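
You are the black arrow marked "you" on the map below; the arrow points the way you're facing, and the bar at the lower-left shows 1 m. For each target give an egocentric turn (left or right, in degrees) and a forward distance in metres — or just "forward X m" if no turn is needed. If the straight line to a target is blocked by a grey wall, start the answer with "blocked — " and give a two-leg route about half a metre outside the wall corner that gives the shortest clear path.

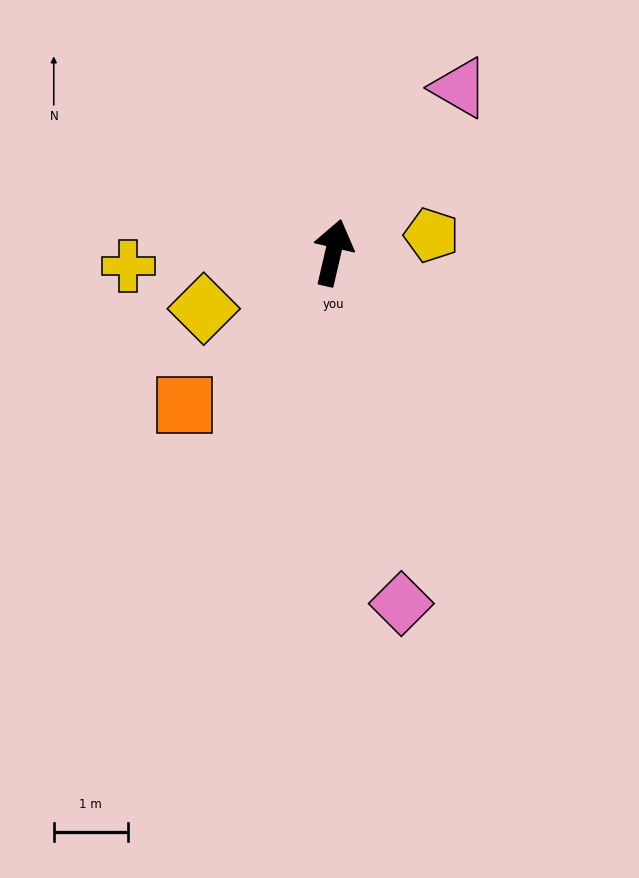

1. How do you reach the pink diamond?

turn right 156°, forward 4.8 m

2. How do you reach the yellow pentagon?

turn right 67°, forward 1.4 m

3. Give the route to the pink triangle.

turn right 24°, forward 2.8 m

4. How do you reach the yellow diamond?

turn left 126°, forward 1.9 m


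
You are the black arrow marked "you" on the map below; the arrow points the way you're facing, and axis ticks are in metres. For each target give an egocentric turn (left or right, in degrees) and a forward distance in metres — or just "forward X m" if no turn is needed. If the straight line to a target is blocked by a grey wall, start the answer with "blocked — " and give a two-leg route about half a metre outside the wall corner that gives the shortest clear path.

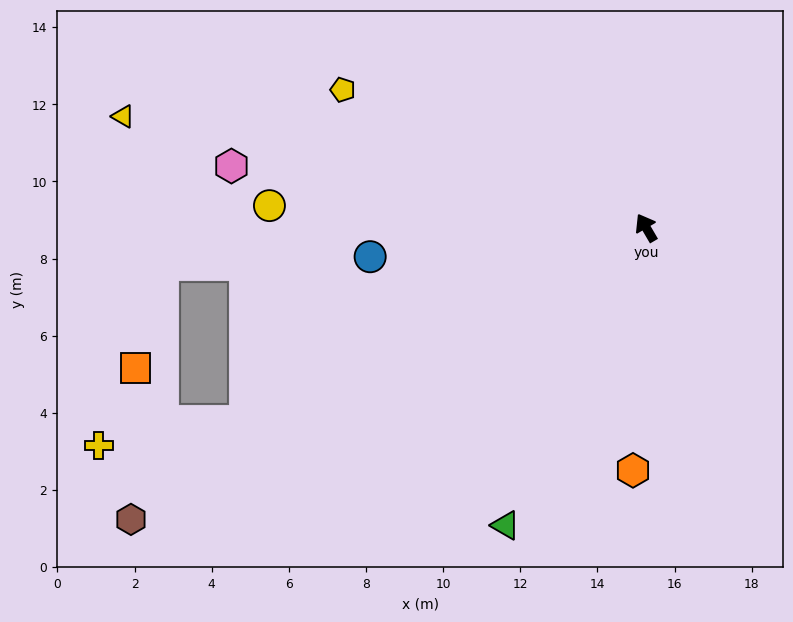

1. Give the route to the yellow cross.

blocked — turn left 85°, forward 11.5 m, then turn right 16°, forward 3.9 m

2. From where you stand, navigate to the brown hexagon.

turn left 89°, forward 15.4 m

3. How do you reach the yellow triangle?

turn left 48°, forward 13.9 m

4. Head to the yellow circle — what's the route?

turn left 56°, forward 9.8 m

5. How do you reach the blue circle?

turn left 66°, forward 7.2 m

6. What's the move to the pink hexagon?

turn left 51°, forward 10.9 m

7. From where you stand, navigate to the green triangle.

turn left 124°, forward 8.5 m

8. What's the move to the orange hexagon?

turn left 147°, forward 6.3 m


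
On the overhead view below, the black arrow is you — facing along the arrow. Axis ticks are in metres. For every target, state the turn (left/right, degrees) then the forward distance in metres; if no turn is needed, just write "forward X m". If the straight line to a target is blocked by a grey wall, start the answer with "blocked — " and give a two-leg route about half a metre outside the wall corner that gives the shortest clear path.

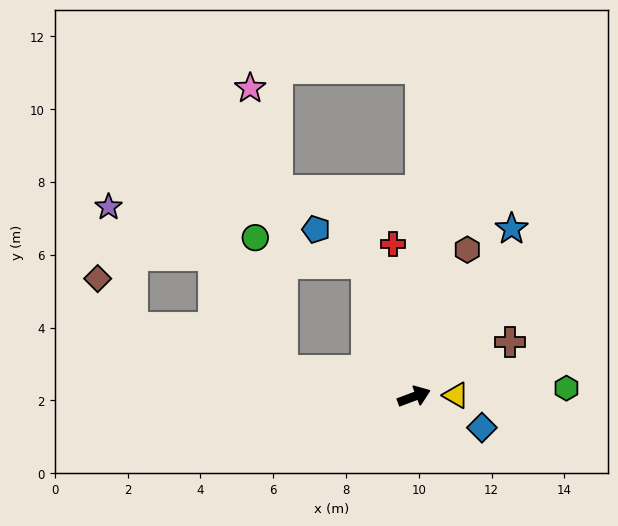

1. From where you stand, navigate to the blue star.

turn left 39°, forward 5.3 m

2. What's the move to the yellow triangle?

turn right 19°, forward 1.2 m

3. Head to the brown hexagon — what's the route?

turn left 49°, forward 4.3 m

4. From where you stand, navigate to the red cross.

turn left 77°, forward 4.2 m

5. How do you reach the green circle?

blocked — turn left 89°, forward 3.9 m, then turn left 57°, forward 3.1 m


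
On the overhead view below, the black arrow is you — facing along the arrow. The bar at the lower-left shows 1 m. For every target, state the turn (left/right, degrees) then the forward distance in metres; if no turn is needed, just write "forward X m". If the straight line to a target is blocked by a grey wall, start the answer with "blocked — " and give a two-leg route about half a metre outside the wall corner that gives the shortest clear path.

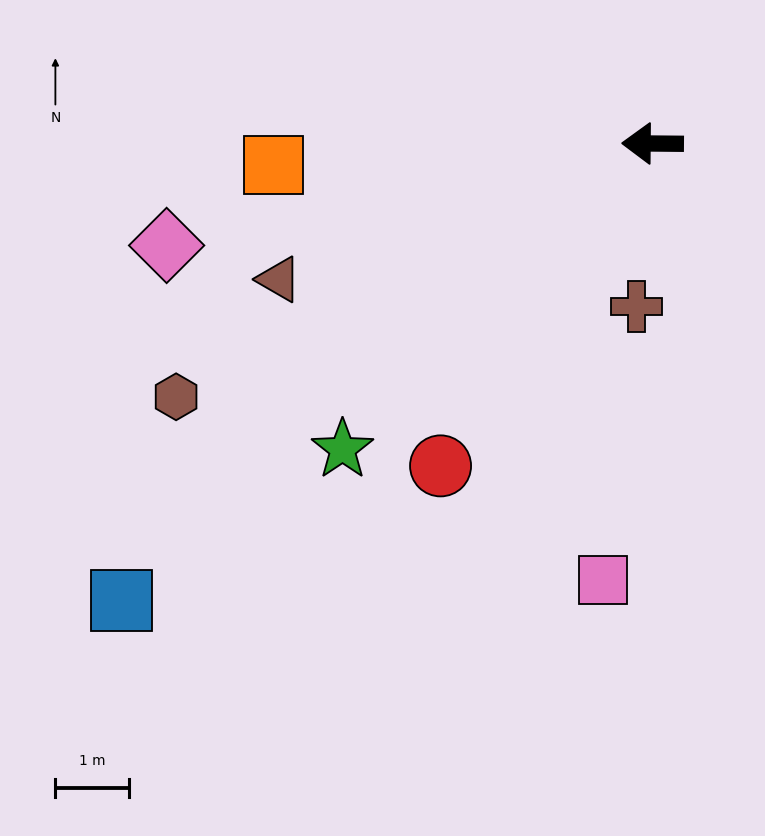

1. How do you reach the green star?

turn left 45°, forward 5.9 m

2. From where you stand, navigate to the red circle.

turn left 57°, forward 5.2 m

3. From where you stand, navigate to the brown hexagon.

turn left 29°, forward 7.3 m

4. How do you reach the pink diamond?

turn left 12°, forward 6.7 m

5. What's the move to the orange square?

turn left 4°, forward 5.1 m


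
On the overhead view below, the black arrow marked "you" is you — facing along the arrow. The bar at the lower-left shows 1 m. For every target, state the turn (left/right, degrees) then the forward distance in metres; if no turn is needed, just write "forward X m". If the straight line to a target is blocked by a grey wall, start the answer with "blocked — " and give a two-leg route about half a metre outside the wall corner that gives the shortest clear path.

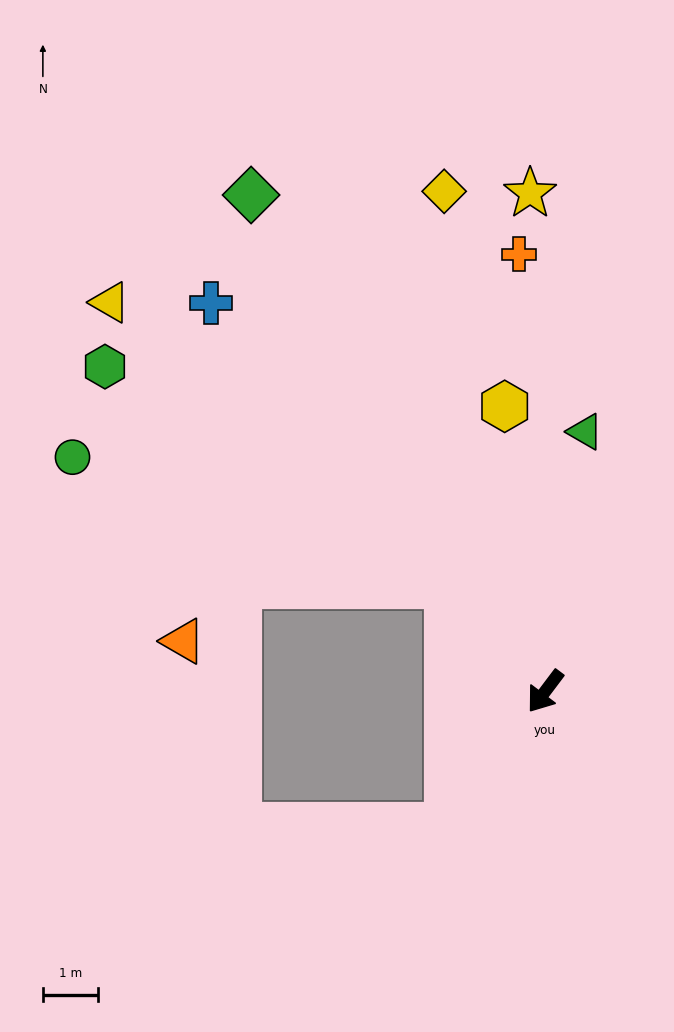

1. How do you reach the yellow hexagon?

turn right 135°, forward 5.2 m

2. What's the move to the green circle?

blocked — turn right 100°, forward 2.6 m, then turn left 28°, forward 7.2 m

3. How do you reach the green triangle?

turn right 152°, forward 4.7 m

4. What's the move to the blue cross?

turn right 102°, forward 9.2 m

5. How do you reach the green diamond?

turn right 112°, forward 10.4 m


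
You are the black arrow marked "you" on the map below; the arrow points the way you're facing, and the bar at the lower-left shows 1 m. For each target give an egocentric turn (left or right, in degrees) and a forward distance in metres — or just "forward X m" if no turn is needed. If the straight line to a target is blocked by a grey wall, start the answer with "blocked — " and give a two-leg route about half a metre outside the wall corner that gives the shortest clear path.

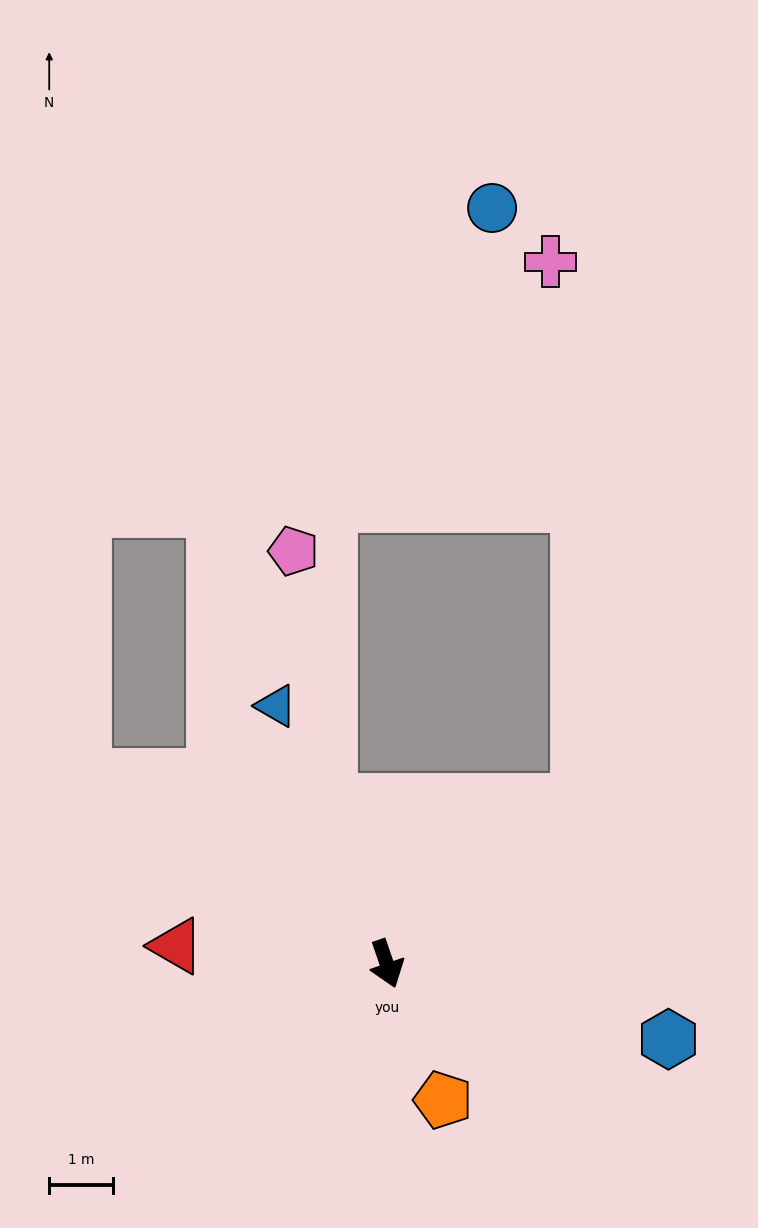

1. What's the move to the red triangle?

turn right 114°, forward 3.3 m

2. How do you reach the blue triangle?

turn right 176°, forward 4.4 m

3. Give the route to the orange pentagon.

turn left 3°, forward 2.3 m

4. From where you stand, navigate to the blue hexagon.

turn left 56°, forward 4.6 m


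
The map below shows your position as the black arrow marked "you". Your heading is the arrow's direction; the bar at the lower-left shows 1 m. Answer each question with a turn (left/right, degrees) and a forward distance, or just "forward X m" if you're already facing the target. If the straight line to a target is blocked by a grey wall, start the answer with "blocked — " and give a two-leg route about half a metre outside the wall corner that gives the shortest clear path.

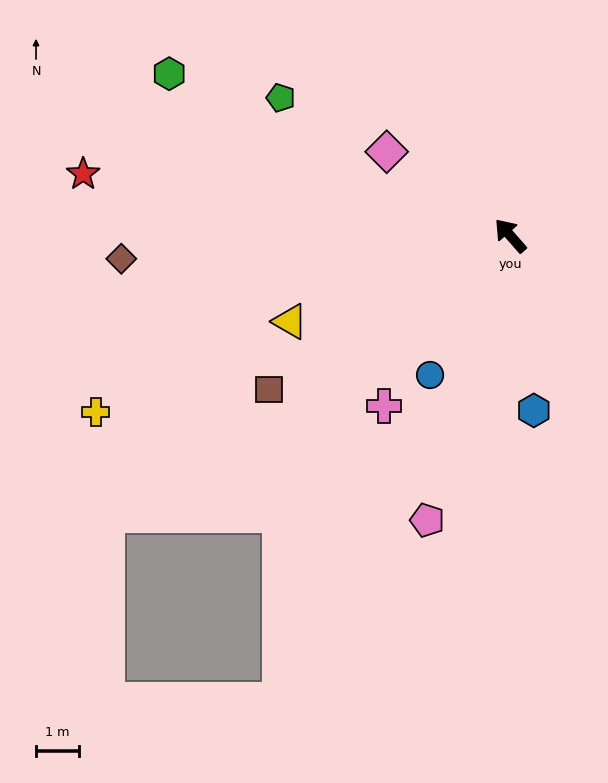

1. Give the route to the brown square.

turn left 81°, forward 6.6 m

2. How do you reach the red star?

turn left 41°, forward 10.0 m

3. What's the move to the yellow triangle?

turn left 70°, forward 5.5 m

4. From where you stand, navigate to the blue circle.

turn left 109°, forward 3.7 m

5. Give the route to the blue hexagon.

turn left 146°, forward 4.1 m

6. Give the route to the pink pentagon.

turn left 122°, forward 6.9 m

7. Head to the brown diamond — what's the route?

turn left 52°, forward 9.0 m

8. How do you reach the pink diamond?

turn left 15°, forward 3.5 m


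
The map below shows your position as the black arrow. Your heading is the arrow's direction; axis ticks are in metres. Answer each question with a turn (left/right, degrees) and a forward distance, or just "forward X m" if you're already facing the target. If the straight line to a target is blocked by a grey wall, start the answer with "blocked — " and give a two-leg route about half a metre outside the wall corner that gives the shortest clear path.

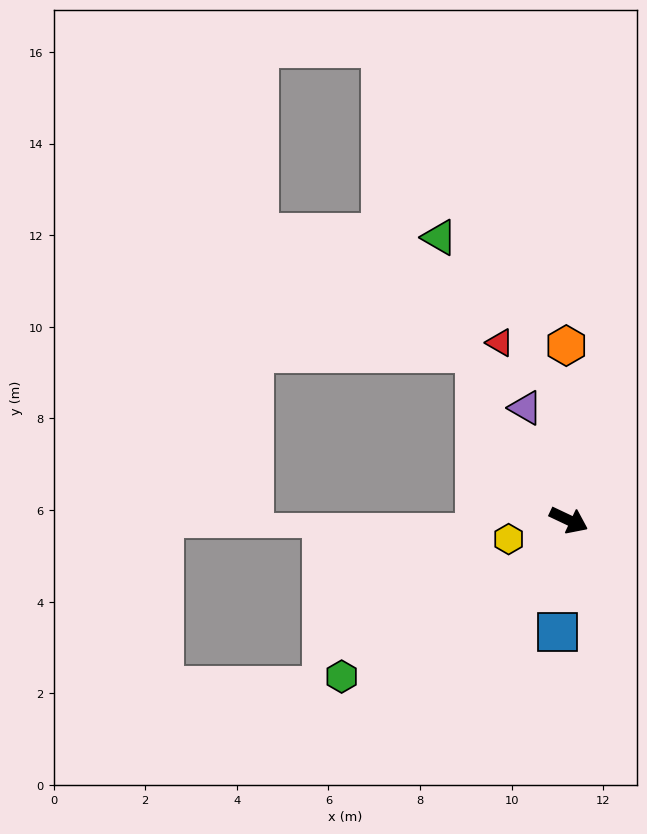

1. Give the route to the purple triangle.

turn left 136°, forward 2.6 m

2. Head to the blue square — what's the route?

turn right 70°, forward 2.5 m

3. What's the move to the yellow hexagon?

turn right 137°, forward 1.4 m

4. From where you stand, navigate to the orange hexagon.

turn left 116°, forward 3.8 m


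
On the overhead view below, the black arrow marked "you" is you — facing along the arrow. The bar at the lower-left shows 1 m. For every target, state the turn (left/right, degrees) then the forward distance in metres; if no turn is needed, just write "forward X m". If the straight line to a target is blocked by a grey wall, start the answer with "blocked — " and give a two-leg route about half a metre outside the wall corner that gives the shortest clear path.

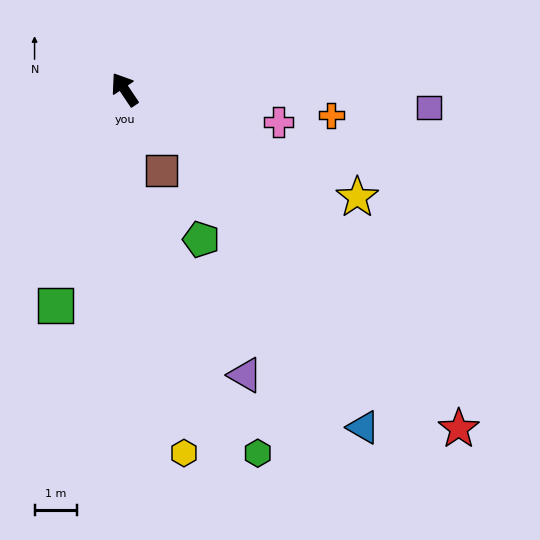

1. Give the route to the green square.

turn left 128°, forward 5.3 m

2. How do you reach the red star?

turn right 169°, forward 11.1 m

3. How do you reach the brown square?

turn left 170°, forward 2.1 m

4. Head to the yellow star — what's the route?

turn right 149°, forward 6.0 m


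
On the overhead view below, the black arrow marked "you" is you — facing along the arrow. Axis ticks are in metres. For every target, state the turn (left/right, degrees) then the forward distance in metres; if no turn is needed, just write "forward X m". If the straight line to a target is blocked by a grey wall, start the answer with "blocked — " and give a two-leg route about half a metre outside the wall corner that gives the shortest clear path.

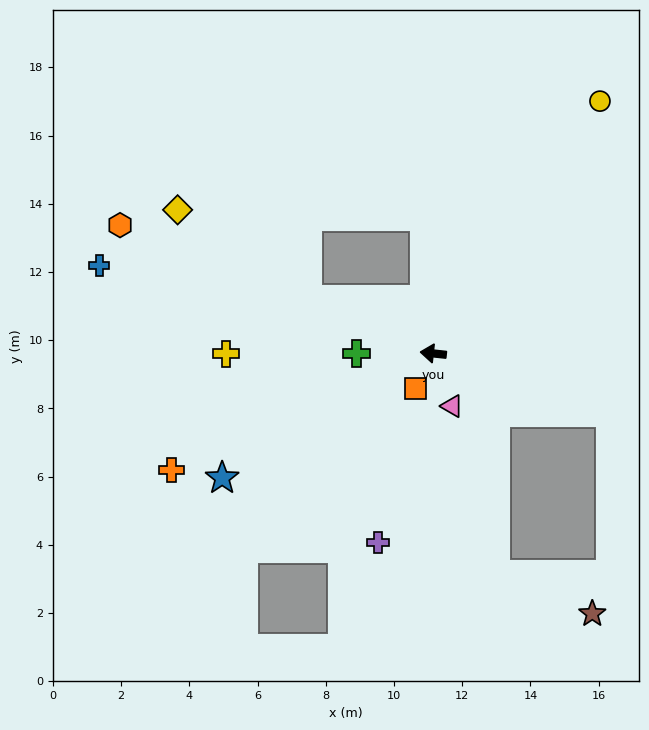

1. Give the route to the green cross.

turn left 6°, forward 2.3 m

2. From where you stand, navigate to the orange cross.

turn left 30°, forward 8.4 m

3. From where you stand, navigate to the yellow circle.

turn right 117°, forward 8.9 m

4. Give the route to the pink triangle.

turn left 116°, forward 1.6 m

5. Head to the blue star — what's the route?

turn left 37°, forward 7.2 m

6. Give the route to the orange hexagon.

turn right 16°, forward 9.9 m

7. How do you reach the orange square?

turn left 69°, forward 1.1 m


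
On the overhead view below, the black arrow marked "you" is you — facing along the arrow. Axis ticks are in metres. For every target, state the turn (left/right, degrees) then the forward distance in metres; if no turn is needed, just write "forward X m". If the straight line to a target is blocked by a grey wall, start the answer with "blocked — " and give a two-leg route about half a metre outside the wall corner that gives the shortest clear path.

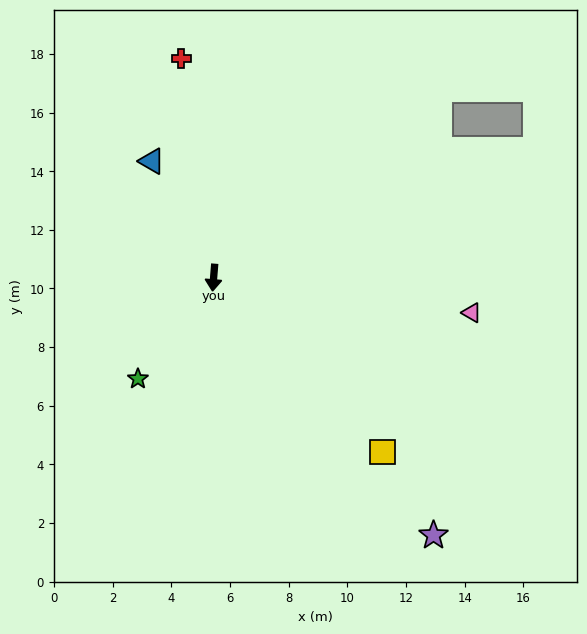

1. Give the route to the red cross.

turn right 167°, forward 7.6 m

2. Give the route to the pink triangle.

turn left 87°, forward 8.9 m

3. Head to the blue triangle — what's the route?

turn right 147°, forward 4.5 m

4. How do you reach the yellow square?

turn left 49°, forward 8.3 m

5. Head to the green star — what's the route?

turn right 32°, forward 4.3 m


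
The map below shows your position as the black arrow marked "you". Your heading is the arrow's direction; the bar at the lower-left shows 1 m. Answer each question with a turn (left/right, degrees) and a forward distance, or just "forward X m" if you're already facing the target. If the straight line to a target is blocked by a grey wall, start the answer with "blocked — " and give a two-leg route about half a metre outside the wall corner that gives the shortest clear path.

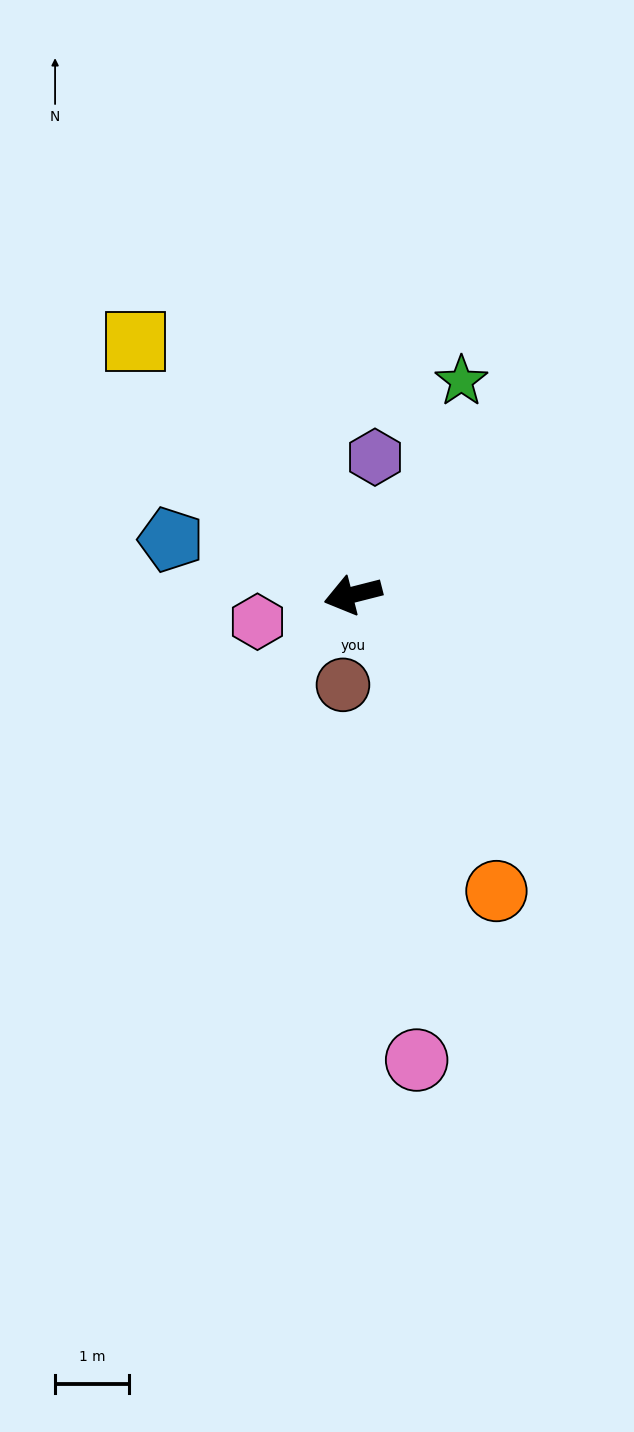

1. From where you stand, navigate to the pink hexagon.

forward 1.4 m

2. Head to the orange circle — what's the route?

turn left 102°, forward 4.5 m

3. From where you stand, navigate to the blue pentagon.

turn right 31°, forward 2.6 m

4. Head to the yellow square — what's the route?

turn right 64°, forward 4.5 m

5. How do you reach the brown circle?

turn left 69°, forward 1.2 m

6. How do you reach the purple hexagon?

turn right 113°, forward 1.9 m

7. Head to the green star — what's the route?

turn right 131°, forward 3.3 m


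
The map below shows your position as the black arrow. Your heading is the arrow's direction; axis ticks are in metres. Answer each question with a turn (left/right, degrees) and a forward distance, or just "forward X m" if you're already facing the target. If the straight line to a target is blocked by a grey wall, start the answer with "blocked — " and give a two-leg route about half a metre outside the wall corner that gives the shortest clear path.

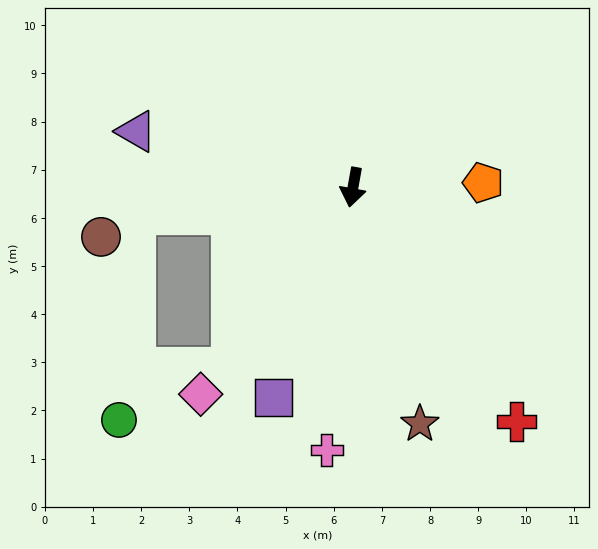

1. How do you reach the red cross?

turn left 45°, forward 5.9 m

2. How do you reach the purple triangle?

turn right 94°, forward 4.6 m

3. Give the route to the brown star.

turn left 26°, forward 5.1 m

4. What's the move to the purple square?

turn right 11°, forward 4.7 m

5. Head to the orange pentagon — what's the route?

turn left 102°, forward 2.7 m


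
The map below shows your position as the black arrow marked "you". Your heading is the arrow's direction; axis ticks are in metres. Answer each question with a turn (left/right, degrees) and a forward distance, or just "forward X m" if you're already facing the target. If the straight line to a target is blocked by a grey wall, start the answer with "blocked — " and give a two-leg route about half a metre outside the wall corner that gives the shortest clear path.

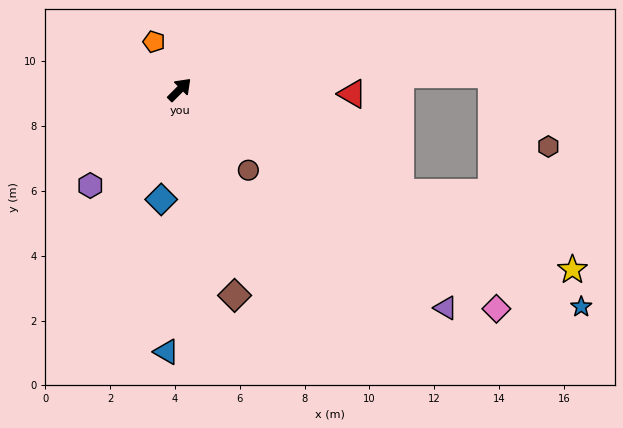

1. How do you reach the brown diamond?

turn right 120°, forward 6.6 m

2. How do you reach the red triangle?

turn right 46°, forward 5.3 m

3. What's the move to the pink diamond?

turn right 80°, forward 11.9 m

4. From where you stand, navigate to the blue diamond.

turn right 145°, forward 3.4 m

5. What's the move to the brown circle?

turn right 95°, forward 3.3 m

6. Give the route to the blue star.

turn right 73°, forward 14.1 m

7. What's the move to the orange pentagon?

turn left 73°, forward 1.7 m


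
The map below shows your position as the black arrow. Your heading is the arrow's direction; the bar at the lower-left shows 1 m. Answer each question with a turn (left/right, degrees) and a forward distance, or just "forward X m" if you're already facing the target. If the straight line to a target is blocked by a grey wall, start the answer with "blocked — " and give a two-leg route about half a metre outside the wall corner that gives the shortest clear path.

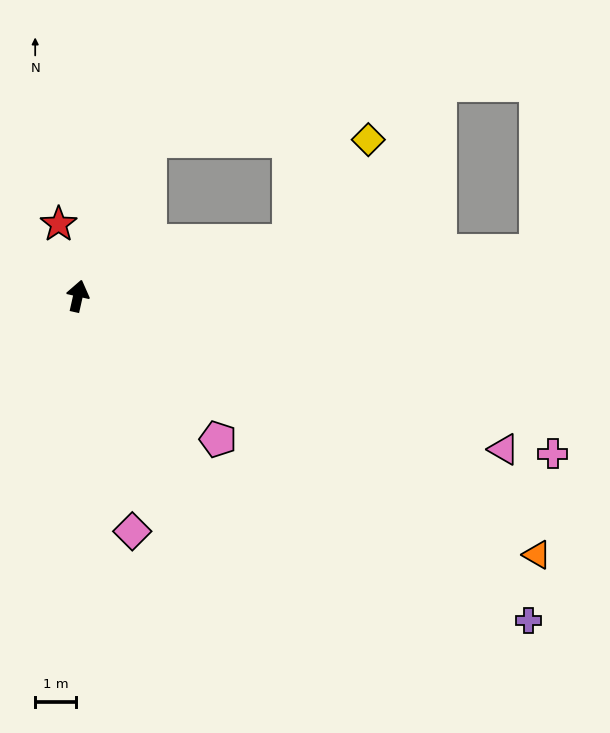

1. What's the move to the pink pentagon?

turn right 123°, forward 4.9 m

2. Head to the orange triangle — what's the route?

turn right 107°, forward 12.9 m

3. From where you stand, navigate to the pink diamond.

turn right 154°, forward 5.9 m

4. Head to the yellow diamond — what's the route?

blocked — turn right 63°, forward 5.3 m, then turn left 38°, forward 3.1 m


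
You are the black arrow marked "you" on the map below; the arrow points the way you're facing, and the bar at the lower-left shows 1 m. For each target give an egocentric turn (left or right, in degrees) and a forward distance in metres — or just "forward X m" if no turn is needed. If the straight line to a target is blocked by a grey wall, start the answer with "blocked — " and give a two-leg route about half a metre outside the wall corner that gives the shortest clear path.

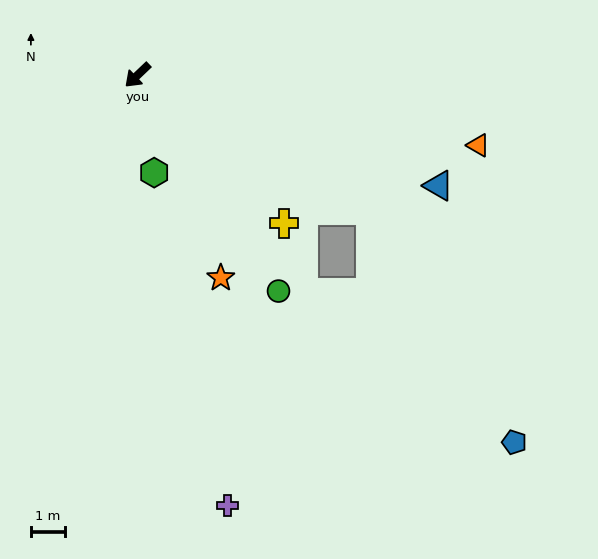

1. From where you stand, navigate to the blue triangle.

turn left 116°, forward 9.4 m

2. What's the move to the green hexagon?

turn left 56°, forward 2.9 m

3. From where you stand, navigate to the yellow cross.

turn left 91°, forward 6.1 m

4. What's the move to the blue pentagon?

blocked — turn left 84°, forward 8.1 m, then turn left 17°, forward 7.6 m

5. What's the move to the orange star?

turn left 69°, forward 6.5 m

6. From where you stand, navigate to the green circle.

turn left 80°, forward 7.6 m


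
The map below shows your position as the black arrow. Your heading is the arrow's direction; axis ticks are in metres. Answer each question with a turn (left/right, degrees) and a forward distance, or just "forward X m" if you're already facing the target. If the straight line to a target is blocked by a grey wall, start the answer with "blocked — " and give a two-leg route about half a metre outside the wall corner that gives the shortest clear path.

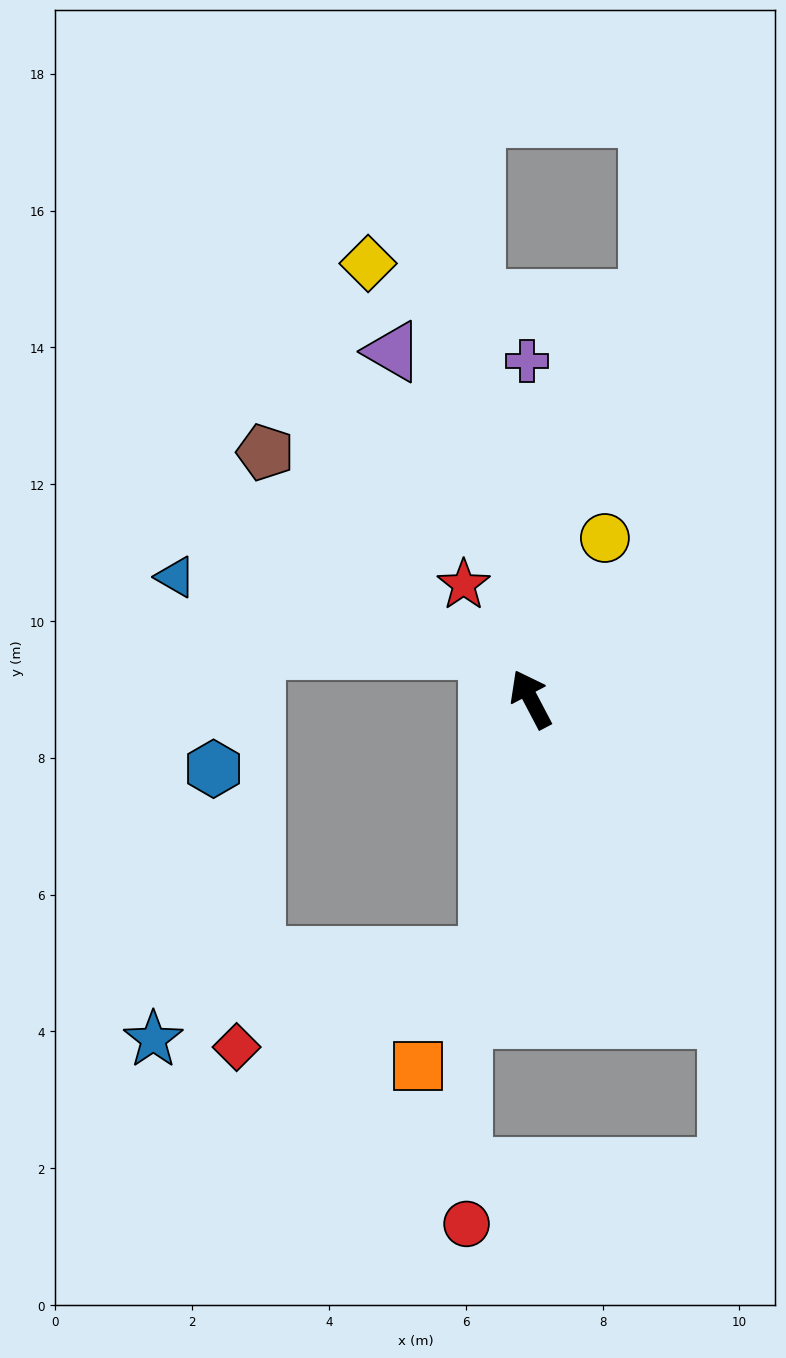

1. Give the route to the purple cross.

turn right 27°, forward 4.9 m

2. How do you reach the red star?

turn left 3°, forward 1.9 m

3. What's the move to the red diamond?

blocked — turn left 143°, forward 3.8 m, then turn right 61°, forward 3.9 m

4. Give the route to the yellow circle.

turn right 52°, forward 2.6 m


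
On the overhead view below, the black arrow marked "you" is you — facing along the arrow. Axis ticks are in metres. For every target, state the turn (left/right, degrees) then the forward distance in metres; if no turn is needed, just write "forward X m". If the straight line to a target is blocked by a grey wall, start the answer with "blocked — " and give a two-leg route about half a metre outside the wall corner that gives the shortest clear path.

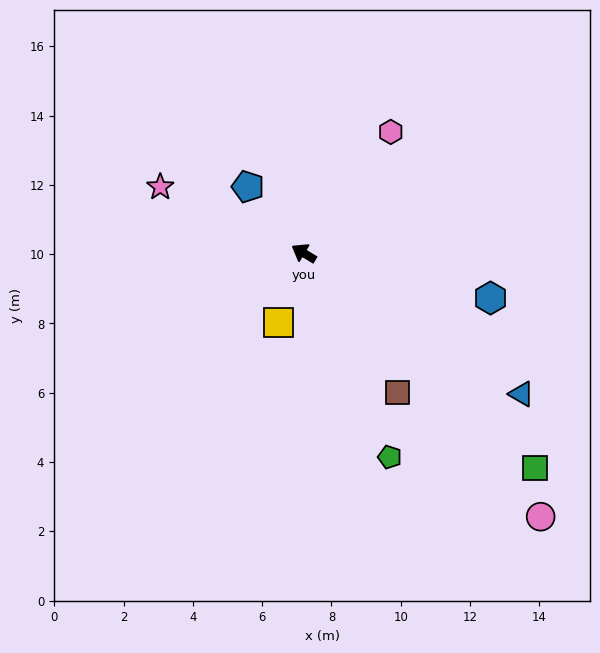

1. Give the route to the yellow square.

turn left 101°, forward 2.1 m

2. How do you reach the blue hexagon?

turn right 162°, forward 5.5 m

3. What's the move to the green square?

turn left 168°, forward 9.1 m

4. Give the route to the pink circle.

turn left 163°, forward 10.2 m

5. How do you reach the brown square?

turn left 155°, forward 4.9 m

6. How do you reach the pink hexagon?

turn right 95°, forward 4.3 m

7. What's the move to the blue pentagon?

turn right 19°, forward 2.5 m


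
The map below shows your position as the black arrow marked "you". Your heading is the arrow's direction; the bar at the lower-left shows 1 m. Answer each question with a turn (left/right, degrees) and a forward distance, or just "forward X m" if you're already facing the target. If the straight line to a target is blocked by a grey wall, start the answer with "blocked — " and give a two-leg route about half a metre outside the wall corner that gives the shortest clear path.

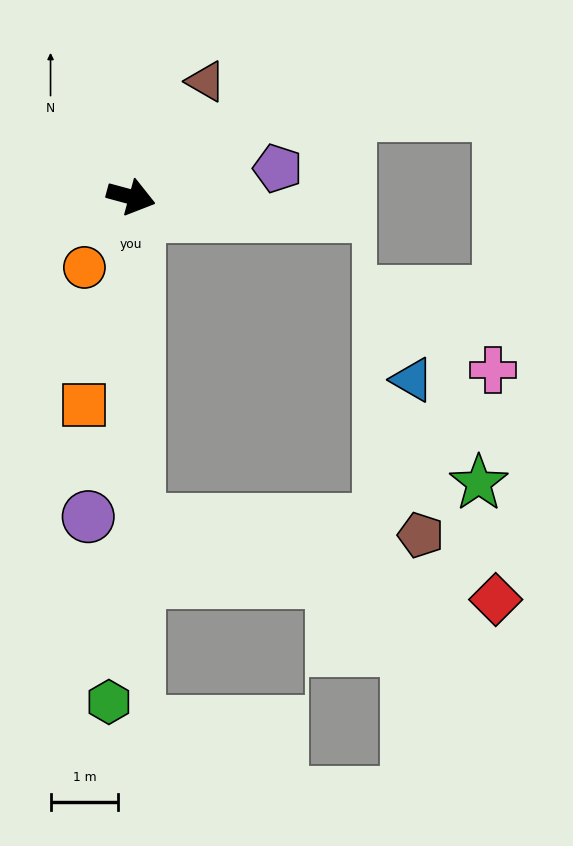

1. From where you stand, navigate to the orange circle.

turn right 108°, forward 1.2 m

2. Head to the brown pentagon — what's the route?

blocked — turn right 74°, forward 4.8 m, then turn left 87°, forward 4.2 m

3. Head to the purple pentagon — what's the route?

turn left 26°, forward 2.2 m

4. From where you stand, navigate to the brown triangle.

turn left 72°, forward 2.0 m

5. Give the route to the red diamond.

blocked — turn right 74°, forward 4.8 m, then turn left 77°, forward 5.4 m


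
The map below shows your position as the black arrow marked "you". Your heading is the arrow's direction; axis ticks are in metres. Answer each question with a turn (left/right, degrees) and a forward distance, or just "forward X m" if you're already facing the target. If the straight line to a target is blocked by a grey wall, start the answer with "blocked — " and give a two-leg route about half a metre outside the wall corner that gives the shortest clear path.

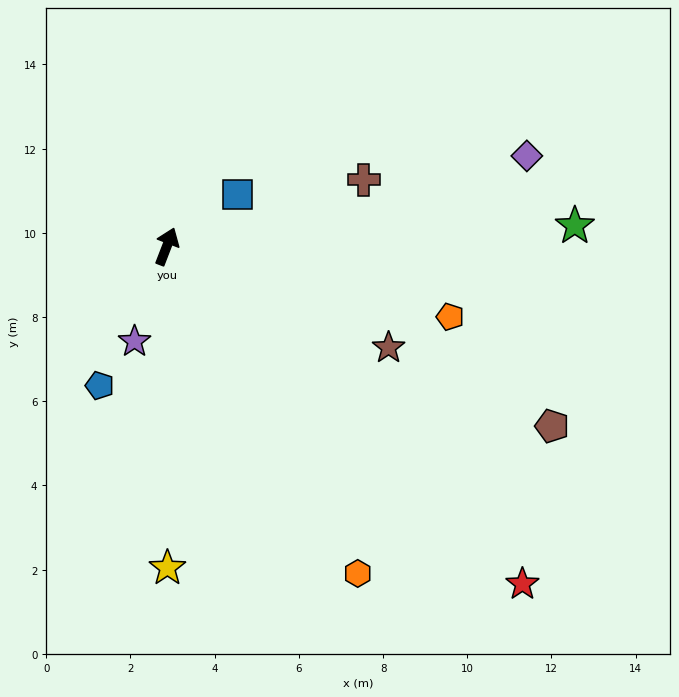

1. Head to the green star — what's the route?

turn right 66°, forward 9.7 m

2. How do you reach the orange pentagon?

turn right 83°, forward 6.9 m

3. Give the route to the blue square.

turn right 33°, forward 2.1 m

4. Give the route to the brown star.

turn right 93°, forward 5.8 m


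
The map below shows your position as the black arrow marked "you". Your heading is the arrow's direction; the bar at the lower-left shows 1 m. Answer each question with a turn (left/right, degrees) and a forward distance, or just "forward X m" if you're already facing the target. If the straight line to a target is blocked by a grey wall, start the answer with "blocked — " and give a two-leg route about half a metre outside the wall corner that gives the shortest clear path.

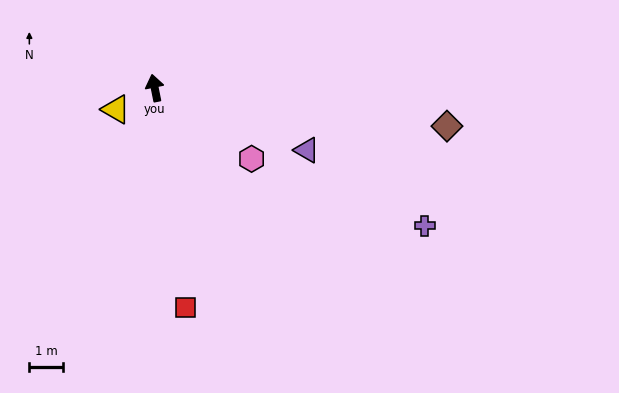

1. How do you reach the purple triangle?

turn right 124°, forward 4.9 m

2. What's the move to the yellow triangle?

turn left 108°, forward 1.3 m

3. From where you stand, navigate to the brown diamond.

turn right 109°, forward 8.9 m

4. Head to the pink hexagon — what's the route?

turn right 138°, forward 3.6 m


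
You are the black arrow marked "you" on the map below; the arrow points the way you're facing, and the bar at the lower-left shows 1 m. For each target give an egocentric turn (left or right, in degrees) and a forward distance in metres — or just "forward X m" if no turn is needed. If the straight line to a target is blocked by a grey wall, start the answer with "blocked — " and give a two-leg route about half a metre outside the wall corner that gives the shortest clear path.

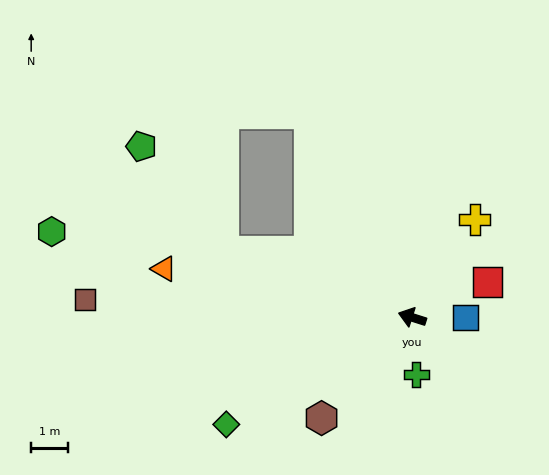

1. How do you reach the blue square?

turn right 162°, forward 1.4 m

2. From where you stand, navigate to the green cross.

turn left 112°, forward 1.5 m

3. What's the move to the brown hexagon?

turn left 66°, forward 3.7 m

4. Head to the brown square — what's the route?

turn left 15°, forward 8.8 m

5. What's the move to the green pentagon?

blocked — forward 5.4 m, then turn right 35°, forward 3.6 m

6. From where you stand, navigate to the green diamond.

turn left 48°, forward 5.8 m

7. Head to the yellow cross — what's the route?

turn right 105°, forward 3.1 m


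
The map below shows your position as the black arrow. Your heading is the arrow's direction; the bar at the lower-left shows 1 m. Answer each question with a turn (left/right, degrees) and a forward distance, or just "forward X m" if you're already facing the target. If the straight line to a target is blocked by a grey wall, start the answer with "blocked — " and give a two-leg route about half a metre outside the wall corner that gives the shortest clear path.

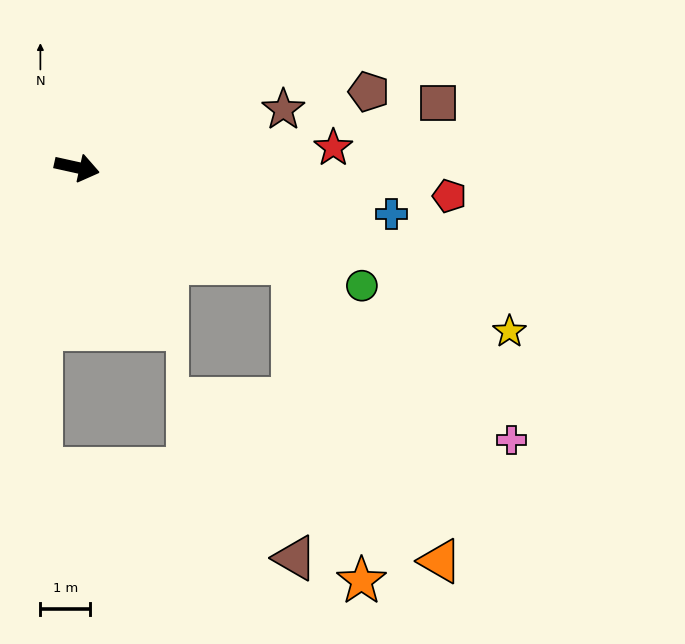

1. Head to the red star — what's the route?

turn left 17°, forward 5.1 m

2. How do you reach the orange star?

blocked — turn right 12°, forward 4.7 m, then turn right 53°, forward 6.5 m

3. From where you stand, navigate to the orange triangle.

blocked — turn right 12°, forward 4.7 m, then turn right 39°, forward 6.6 m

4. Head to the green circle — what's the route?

turn right 10°, forward 6.2 m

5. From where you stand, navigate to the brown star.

turn left 28°, forward 4.3 m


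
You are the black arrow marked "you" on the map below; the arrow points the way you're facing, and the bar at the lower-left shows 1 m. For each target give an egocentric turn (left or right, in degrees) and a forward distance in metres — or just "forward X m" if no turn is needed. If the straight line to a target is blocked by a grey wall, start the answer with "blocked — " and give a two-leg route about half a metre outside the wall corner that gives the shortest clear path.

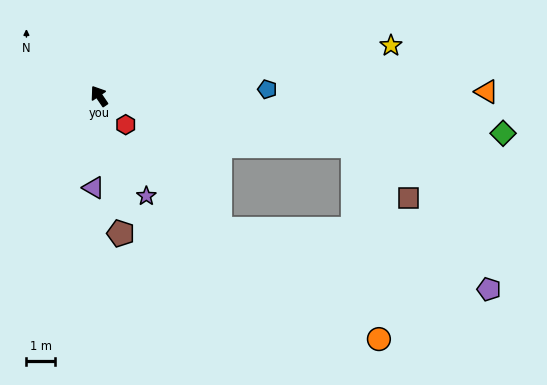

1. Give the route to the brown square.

blocked — turn right 135°, forward 9.0 m, then turn right 32°, forward 2.7 m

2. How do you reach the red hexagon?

turn right 171°, forward 1.4 m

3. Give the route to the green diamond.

turn right 130°, forward 14.2 m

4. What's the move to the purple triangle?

turn left 142°, forward 3.2 m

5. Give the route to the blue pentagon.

turn right 122°, forward 5.9 m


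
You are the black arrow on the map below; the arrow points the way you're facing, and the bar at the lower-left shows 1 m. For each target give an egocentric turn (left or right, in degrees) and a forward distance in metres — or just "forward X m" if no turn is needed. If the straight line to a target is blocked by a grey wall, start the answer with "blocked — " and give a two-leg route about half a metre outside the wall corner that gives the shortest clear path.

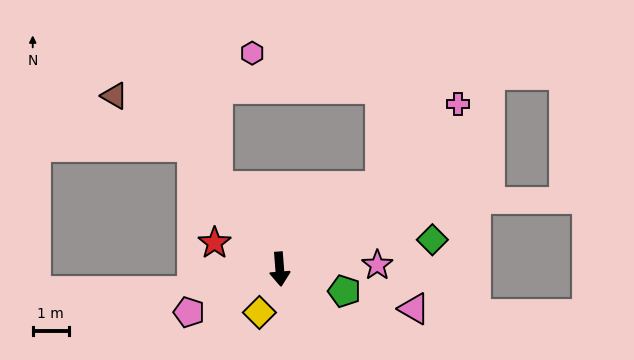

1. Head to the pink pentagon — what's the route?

turn right 69°, forward 2.8 m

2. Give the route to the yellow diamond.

turn right 29°, forward 1.3 m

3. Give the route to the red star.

turn right 116°, forward 2.0 m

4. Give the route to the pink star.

turn left 88°, forward 2.7 m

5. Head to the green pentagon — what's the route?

turn left 67°, forward 1.9 m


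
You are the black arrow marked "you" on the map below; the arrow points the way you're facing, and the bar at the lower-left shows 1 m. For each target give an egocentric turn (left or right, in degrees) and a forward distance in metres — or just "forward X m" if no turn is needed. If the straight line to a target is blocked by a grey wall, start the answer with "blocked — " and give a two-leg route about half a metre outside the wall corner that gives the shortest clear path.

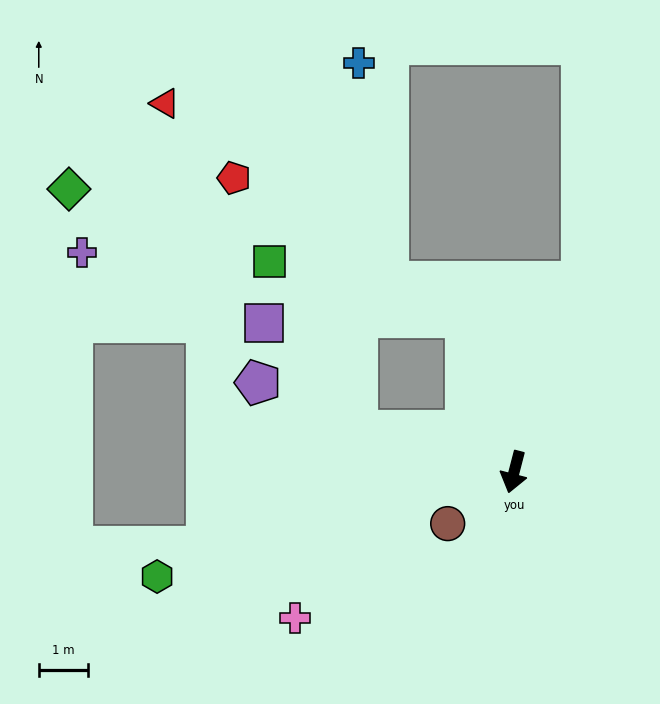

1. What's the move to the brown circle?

turn right 38°, forward 1.7 m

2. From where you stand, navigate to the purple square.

blocked — turn right 90°, forward 3.3 m, then turn right 35°, forward 2.9 m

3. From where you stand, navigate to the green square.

blocked — turn right 148°, forward 3.3 m, then turn left 57°, forward 4.2 m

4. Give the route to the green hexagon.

turn right 59°, forward 7.6 m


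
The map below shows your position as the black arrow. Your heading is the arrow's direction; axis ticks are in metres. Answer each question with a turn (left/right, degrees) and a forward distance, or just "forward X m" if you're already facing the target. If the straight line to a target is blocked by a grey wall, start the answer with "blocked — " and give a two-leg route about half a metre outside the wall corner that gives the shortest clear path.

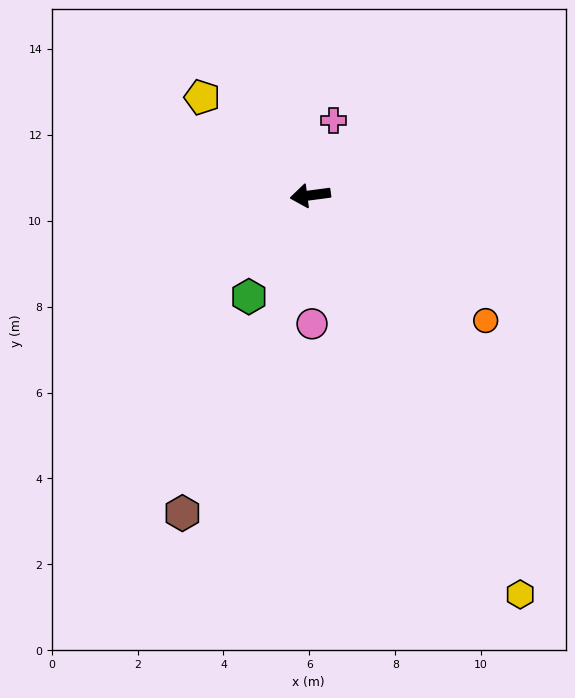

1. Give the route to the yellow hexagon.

turn left 110°, forward 10.5 m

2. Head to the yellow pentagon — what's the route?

turn right 50°, forward 3.4 m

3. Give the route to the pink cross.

turn right 115°, forward 1.8 m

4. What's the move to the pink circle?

turn left 83°, forward 3.0 m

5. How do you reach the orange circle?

turn left 137°, forward 5.0 m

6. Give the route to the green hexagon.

turn left 51°, forward 2.8 m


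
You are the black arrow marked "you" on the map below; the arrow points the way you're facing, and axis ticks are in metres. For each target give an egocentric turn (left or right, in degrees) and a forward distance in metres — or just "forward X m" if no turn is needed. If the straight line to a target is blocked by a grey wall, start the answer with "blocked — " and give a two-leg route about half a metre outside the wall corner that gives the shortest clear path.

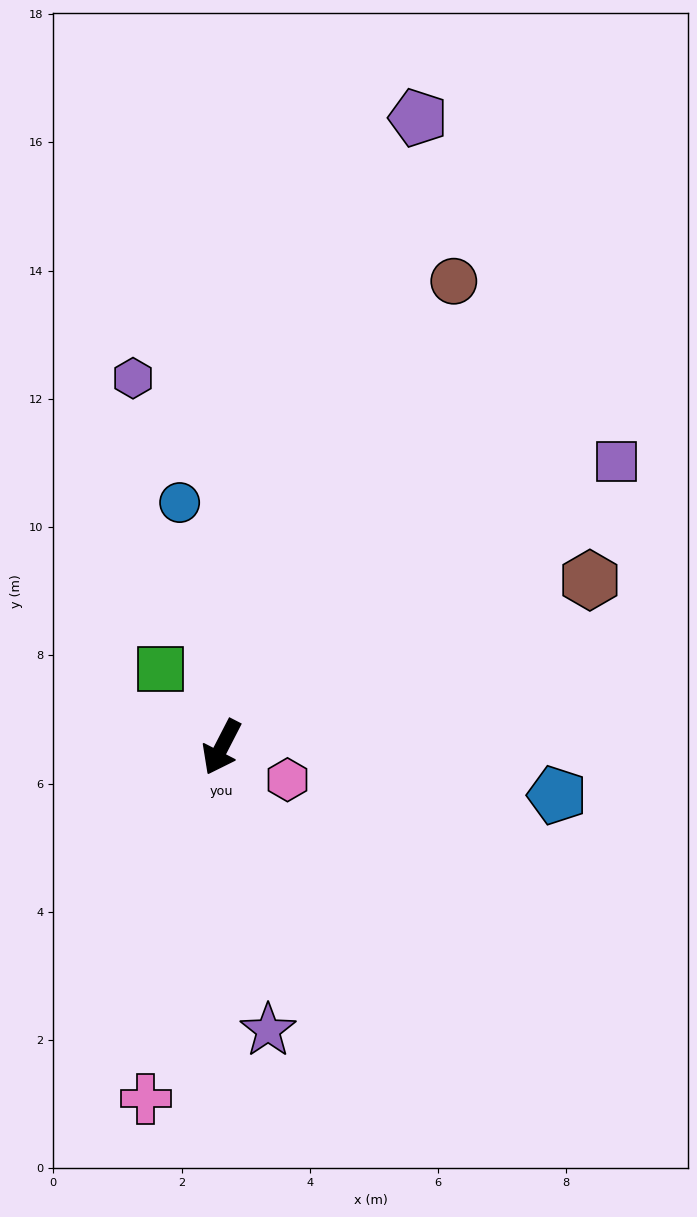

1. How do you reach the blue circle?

turn right 143°, forward 3.9 m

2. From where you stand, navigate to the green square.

turn right 115°, forward 1.6 m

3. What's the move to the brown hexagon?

turn left 142°, forward 6.3 m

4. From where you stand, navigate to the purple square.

turn left 153°, forward 7.6 m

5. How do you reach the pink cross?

turn left 15°, forward 5.6 m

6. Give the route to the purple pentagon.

turn right 170°, forward 10.3 m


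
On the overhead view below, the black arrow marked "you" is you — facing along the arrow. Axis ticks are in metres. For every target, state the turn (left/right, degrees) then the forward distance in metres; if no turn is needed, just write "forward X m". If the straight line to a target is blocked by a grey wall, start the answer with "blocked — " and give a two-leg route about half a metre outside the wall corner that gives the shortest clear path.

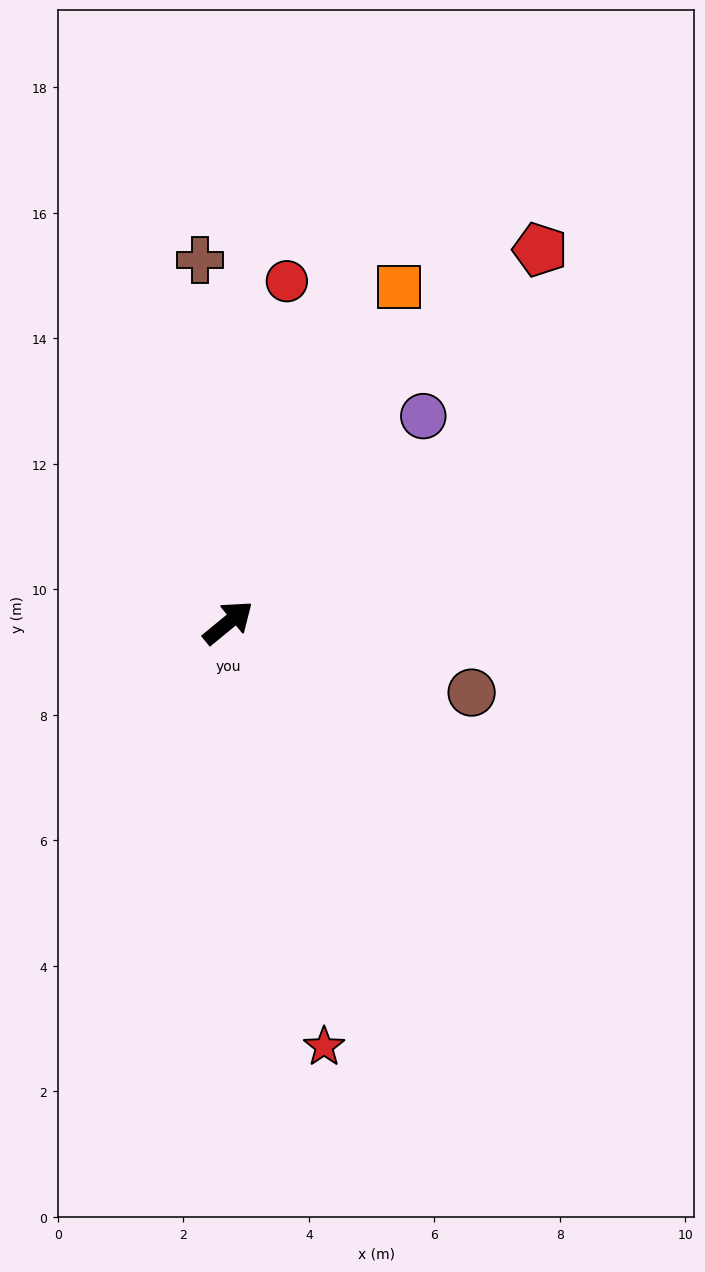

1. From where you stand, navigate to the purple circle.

turn left 7°, forward 4.5 m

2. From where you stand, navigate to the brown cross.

turn left 55°, forward 5.8 m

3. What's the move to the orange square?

turn left 24°, forward 6.0 m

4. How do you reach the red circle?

turn left 41°, forward 5.5 m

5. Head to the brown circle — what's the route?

turn right 55°, forward 4.0 m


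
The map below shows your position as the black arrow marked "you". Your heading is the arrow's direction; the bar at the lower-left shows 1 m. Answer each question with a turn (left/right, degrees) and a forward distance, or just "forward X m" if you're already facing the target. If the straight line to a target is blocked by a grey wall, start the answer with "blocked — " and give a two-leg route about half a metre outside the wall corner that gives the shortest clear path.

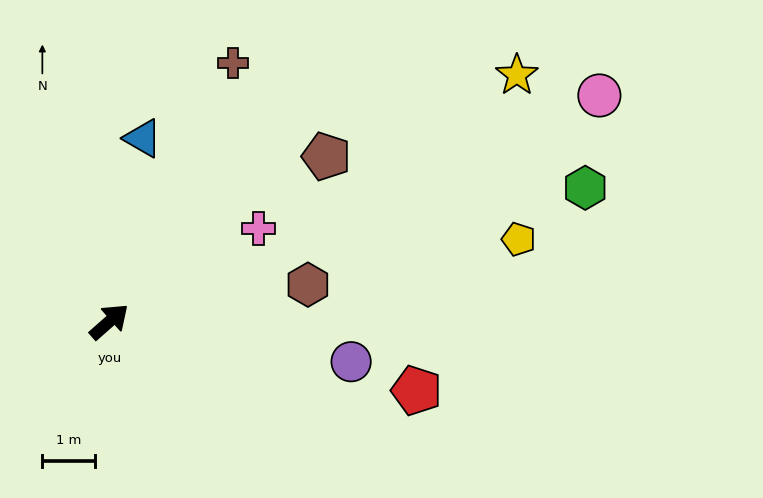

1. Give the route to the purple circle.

turn right 51°, forward 4.6 m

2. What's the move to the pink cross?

turn right 10°, forward 3.3 m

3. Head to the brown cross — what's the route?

turn left 23°, forward 5.4 m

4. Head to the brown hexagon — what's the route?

turn right 31°, forward 3.8 m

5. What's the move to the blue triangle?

turn left 38°, forward 3.5 m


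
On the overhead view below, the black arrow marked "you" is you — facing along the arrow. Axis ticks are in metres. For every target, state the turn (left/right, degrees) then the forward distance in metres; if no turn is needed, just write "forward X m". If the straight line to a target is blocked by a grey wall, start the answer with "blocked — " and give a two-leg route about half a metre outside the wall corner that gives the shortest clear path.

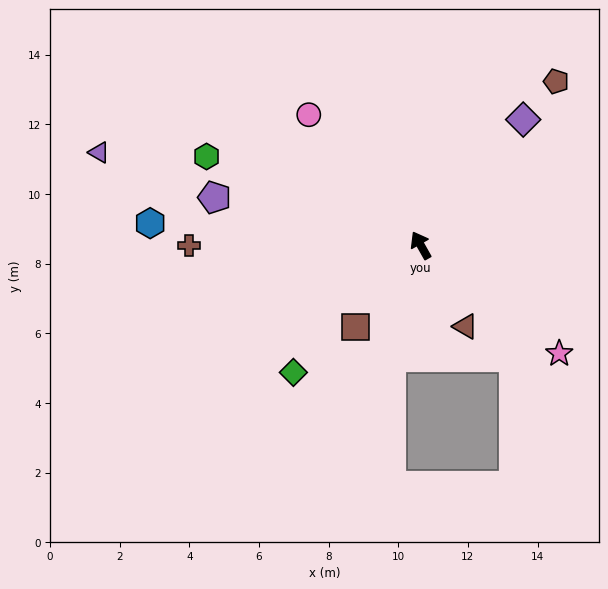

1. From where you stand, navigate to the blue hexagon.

turn left 56°, forward 7.8 m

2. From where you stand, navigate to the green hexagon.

turn left 38°, forward 6.7 m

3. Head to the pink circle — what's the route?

turn left 11°, forward 4.9 m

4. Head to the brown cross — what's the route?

turn left 61°, forward 6.6 m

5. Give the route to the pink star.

turn right 157°, forward 5.0 m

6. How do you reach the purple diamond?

turn right 69°, forward 4.7 m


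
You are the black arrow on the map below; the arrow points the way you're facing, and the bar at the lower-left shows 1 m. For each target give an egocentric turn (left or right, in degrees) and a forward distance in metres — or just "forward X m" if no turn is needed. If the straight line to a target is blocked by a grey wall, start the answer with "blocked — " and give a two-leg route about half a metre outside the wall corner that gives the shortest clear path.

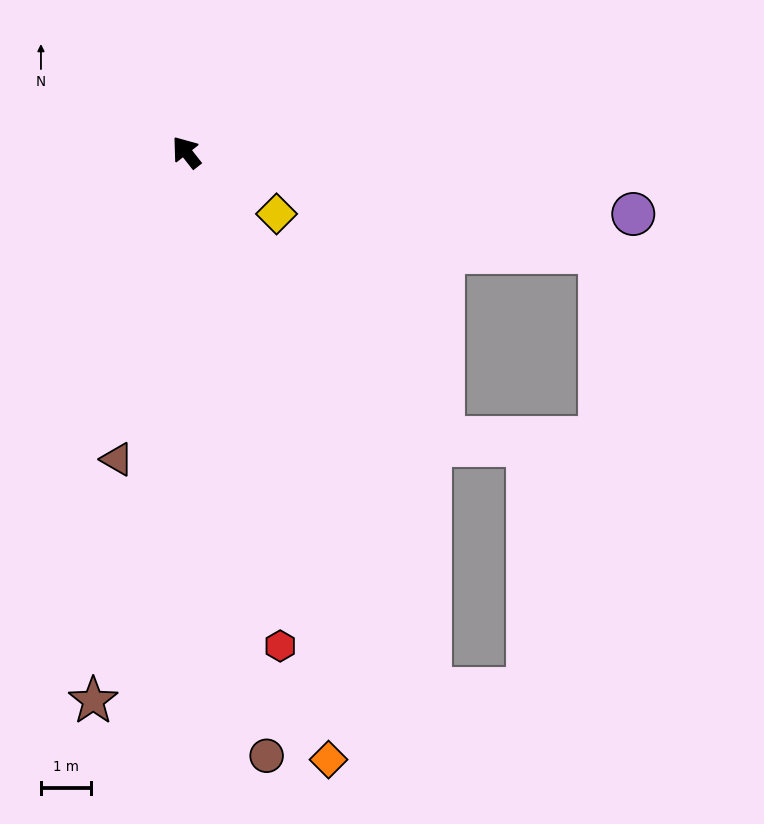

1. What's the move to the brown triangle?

turn left 129°, forward 6.3 m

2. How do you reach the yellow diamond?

turn right 162°, forward 2.2 m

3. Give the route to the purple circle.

turn right 136°, forward 9.0 m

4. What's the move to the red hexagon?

turn left 153°, forward 10.0 m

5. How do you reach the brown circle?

turn left 149°, forward 12.1 m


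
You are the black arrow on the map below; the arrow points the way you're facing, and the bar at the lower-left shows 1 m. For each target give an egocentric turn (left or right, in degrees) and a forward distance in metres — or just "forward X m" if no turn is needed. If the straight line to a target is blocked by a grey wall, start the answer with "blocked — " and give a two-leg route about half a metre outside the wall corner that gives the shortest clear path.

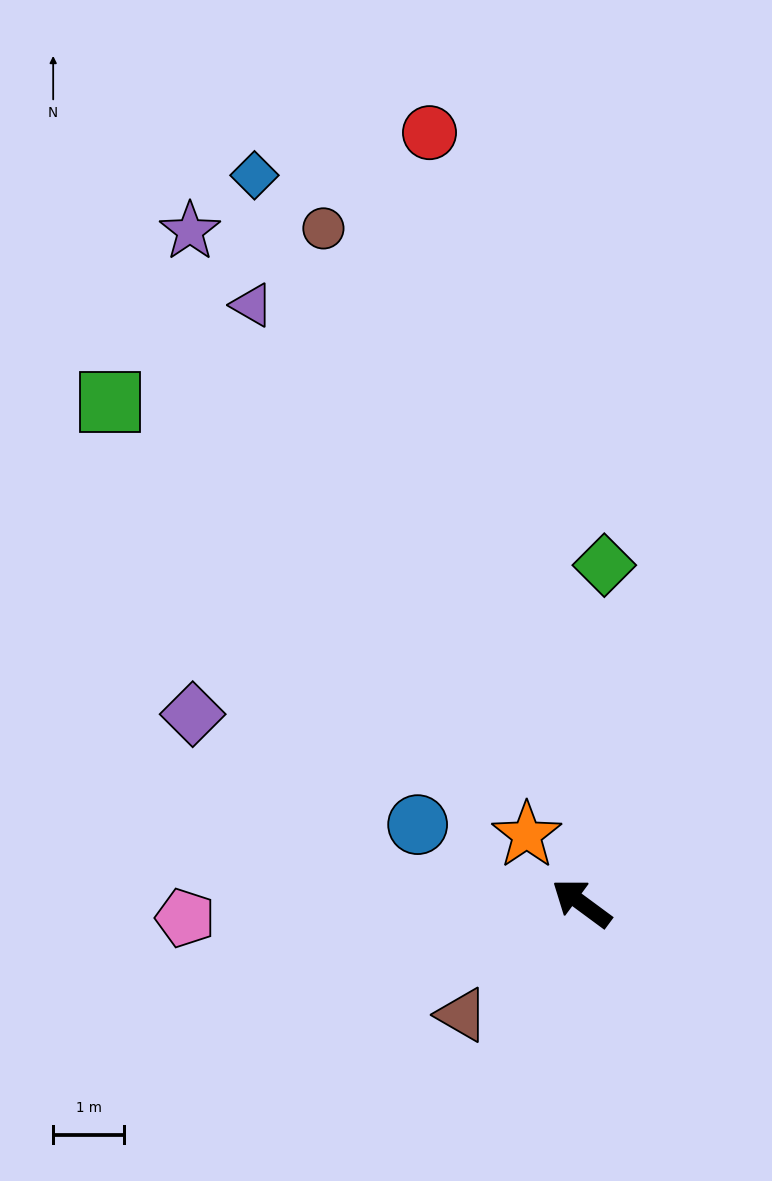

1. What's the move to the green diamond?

turn right 57°, forward 4.8 m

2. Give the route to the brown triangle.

turn left 79°, forward 2.3 m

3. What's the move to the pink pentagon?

turn left 39°, forward 5.6 m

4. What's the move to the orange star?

turn right 15°, forward 1.2 m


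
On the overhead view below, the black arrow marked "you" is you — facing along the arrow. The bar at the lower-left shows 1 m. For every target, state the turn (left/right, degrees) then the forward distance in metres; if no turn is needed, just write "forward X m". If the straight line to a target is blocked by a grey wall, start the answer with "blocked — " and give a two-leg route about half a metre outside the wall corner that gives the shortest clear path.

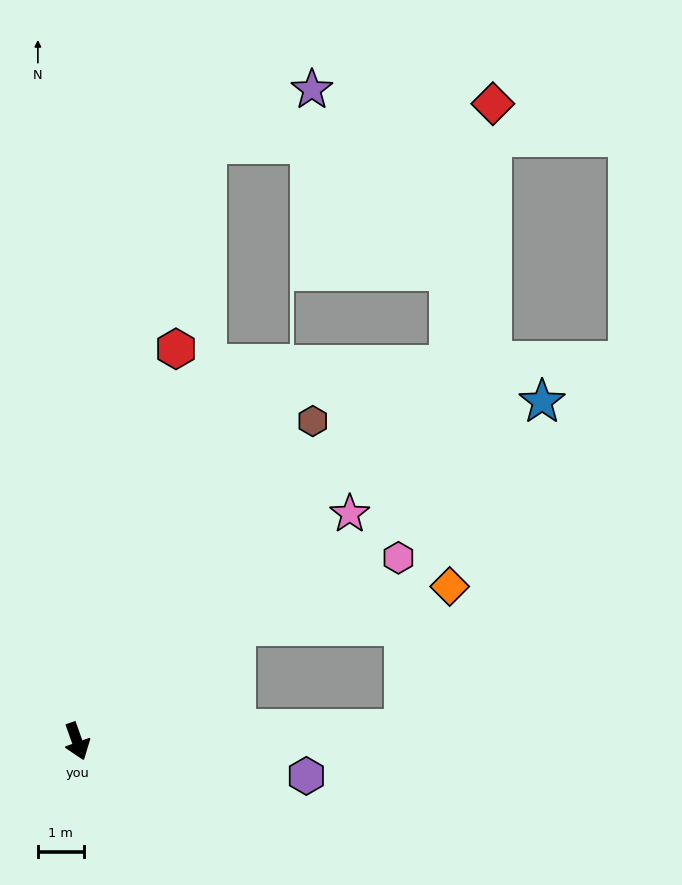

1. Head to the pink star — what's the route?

turn left 110°, forward 7.7 m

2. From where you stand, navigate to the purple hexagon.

turn left 62°, forward 5.0 m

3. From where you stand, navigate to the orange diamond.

blocked — turn left 106°, forward 4.3 m, then turn right 25°, forward 4.7 m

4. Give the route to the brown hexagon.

turn left 124°, forward 8.7 m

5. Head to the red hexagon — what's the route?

turn left 146°, forward 8.8 m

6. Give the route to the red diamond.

blocked — turn left 116°, forward 11.5 m, then turn left 35°, forward 5.8 m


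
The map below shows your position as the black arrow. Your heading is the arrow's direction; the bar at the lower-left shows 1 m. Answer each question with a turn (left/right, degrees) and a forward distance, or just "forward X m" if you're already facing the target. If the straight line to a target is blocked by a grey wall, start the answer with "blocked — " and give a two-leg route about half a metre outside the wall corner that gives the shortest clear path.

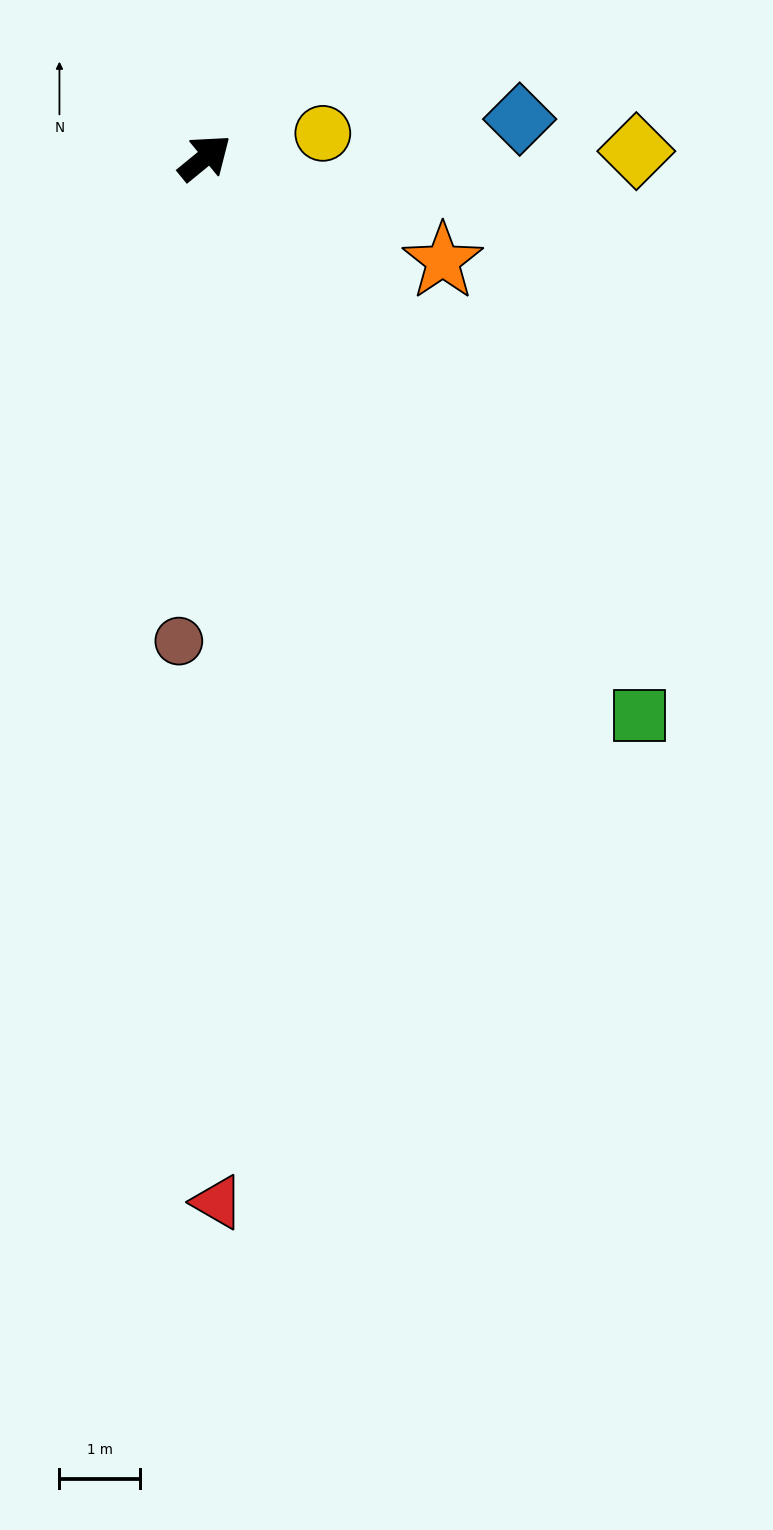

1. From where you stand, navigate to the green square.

turn right 91°, forward 8.7 m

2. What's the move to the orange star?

turn right 63°, forward 3.2 m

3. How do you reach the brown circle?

turn right 132°, forward 6.0 m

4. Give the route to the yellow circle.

turn right 28°, forward 1.5 m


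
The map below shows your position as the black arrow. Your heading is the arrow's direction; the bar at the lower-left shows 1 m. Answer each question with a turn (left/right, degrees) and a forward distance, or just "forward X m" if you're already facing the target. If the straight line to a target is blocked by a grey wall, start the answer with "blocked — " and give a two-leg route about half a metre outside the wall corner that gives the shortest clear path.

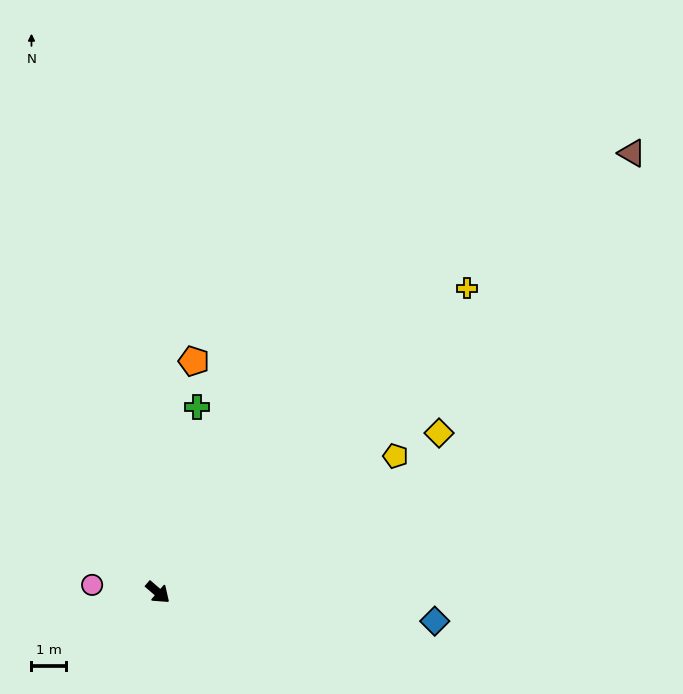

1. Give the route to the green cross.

turn left 119°, forward 5.5 m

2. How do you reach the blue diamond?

turn left 35°, forward 8.0 m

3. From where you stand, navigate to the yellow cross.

turn left 85°, forward 12.5 m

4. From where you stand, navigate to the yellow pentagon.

turn left 71°, forward 7.9 m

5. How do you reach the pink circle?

turn right 146°, forward 1.9 m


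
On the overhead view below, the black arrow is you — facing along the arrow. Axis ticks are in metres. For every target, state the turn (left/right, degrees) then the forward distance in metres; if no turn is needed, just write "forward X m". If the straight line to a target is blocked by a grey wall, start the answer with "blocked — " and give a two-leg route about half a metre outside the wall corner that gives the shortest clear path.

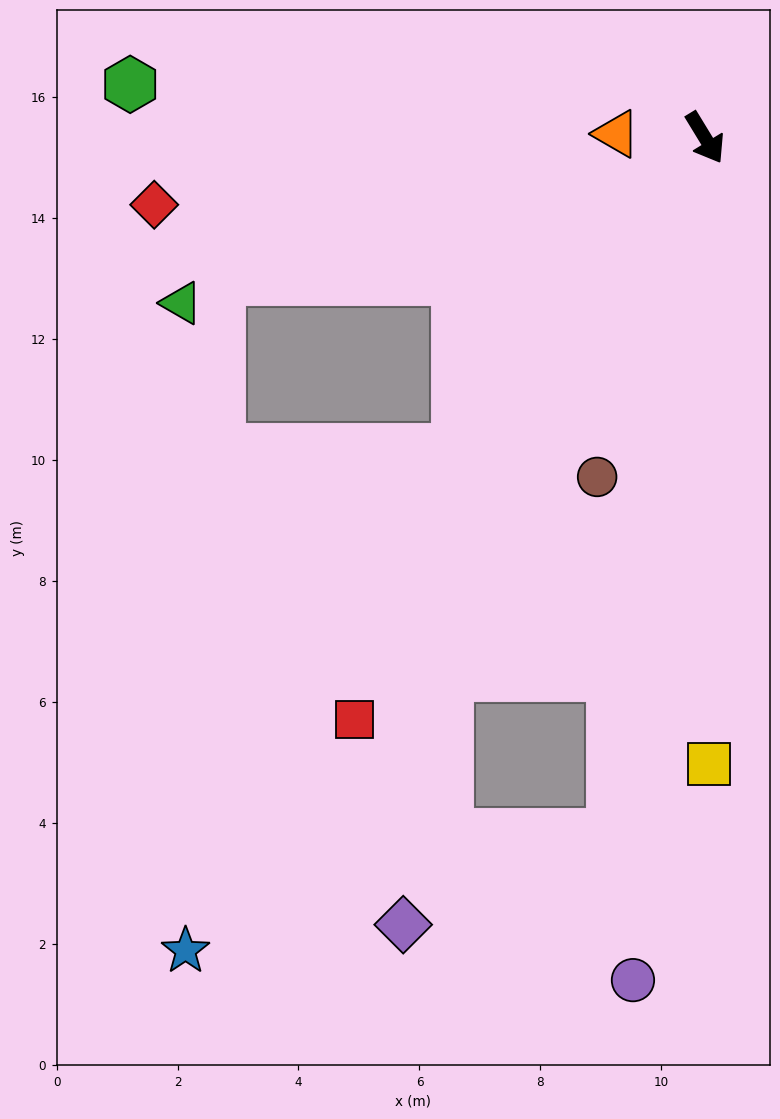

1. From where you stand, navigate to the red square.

turn right 62°, forward 11.2 m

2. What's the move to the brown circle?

turn right 49°, forward 5.9 m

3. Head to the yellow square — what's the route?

turn right 31°, forward 10.4 m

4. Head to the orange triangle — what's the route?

turn right 124°, forward 1.5 m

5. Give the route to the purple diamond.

blocked — turn right 57°, forward 9.9 m, then turn left 15°, forward 4.2 m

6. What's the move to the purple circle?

turn right 36°, forward 14.0 m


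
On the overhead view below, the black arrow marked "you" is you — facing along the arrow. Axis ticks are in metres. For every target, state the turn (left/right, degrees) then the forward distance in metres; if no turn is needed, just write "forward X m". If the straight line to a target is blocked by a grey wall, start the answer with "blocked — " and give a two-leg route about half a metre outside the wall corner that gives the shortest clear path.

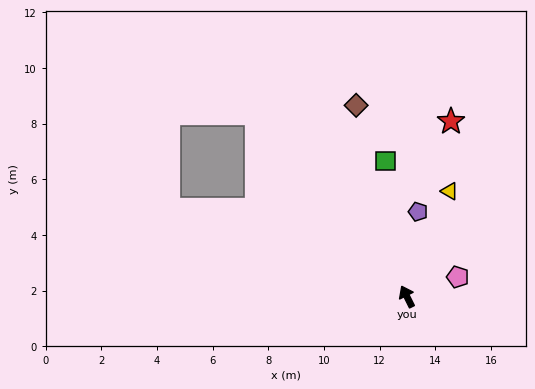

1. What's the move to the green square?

turn right 18°, forward 4.9 m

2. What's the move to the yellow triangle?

turn right 49°, forward 4.1 m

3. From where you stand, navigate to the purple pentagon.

turn right 34°, forward 3.1 m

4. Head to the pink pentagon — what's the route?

turn right 96°, forward 2.0 m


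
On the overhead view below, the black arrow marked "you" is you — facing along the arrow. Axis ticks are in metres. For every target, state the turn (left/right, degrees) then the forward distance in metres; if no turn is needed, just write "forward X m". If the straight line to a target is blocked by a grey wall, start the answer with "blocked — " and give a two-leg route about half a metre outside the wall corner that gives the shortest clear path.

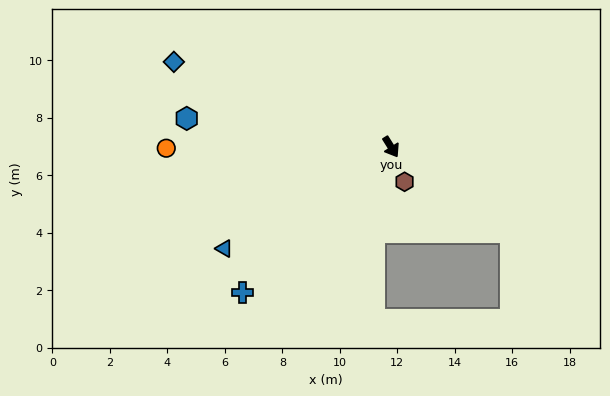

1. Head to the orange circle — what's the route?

turn right 122°, forward 7.8 m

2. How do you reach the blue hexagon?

turn right 130°, forward 7.2 m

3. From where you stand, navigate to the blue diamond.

turn right 143°, forward 8.1 m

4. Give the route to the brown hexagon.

turn right 11°, forward 1.3 m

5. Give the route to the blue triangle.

turn right 91°, forward 6.8 m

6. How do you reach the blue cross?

turn right 78°, forward 7.2 m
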